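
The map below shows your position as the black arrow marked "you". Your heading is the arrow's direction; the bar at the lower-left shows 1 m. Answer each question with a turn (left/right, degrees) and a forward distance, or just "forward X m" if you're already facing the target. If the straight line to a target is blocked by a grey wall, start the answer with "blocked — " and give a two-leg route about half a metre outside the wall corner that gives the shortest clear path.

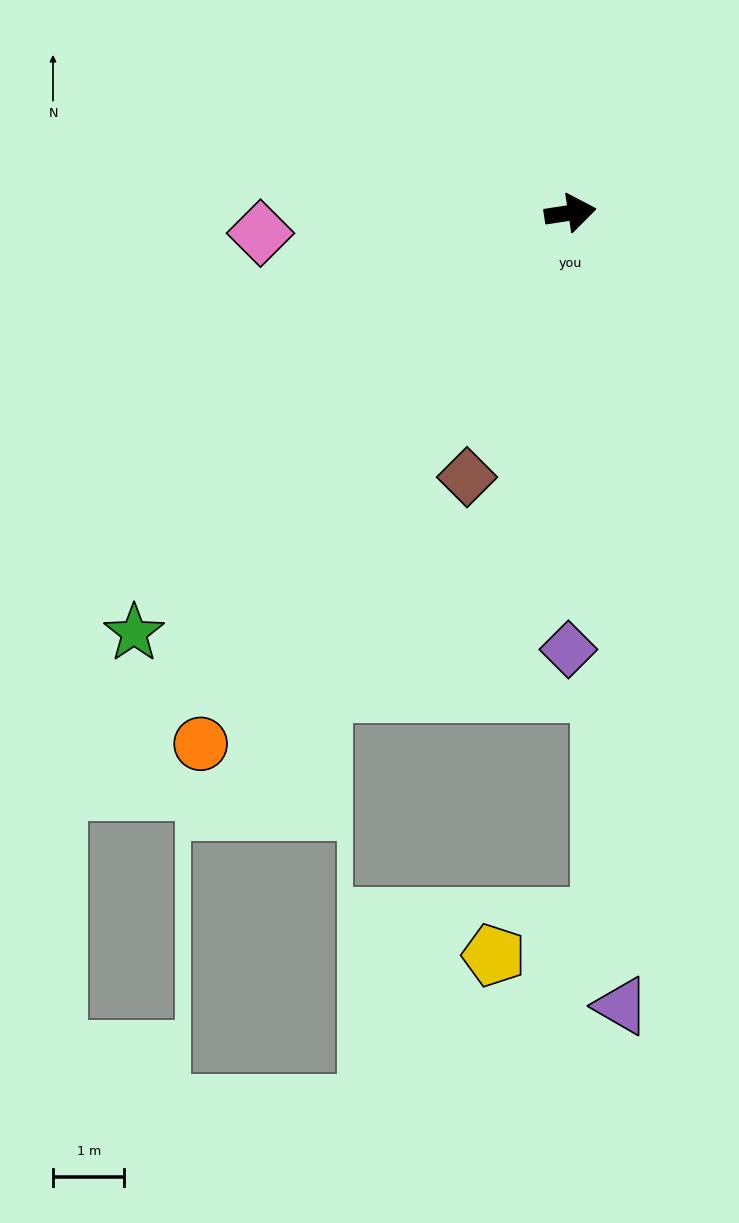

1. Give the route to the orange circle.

turn right 134°, forward 9.1 m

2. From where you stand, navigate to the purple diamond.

turn right 99°, forward 6.1 m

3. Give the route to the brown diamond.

turn right 120°, forward 4.0 m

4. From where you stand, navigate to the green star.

turn right 145°, forward 8.5 m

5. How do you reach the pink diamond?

turn left 175°, forward 4.3 m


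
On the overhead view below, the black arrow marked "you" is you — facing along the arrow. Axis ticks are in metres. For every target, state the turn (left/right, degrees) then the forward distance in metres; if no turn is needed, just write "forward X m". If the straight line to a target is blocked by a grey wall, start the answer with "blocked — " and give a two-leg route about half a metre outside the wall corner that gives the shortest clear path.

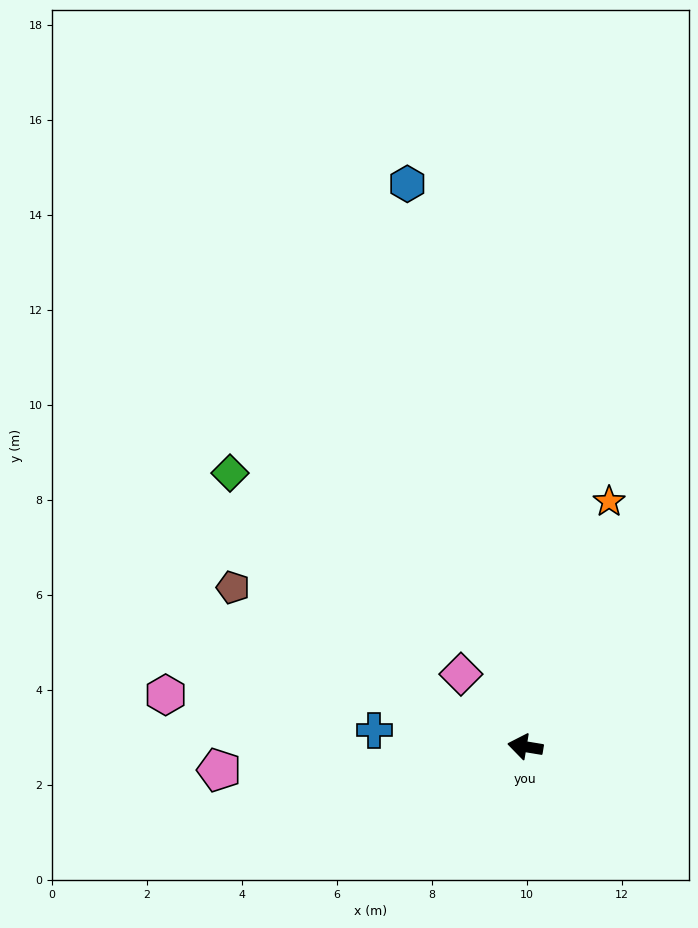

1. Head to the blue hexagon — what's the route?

turn right 69°, forward 12.1 m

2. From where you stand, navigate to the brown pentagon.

turn right 19°, forward 7.0 m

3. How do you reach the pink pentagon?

turn left 14°, forward 6.5 m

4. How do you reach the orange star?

turn right 100°, forward 5.5 m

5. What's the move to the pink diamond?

turn right 39°, forward 2.0 m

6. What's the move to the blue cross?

turn left 3°, forward 3.2 m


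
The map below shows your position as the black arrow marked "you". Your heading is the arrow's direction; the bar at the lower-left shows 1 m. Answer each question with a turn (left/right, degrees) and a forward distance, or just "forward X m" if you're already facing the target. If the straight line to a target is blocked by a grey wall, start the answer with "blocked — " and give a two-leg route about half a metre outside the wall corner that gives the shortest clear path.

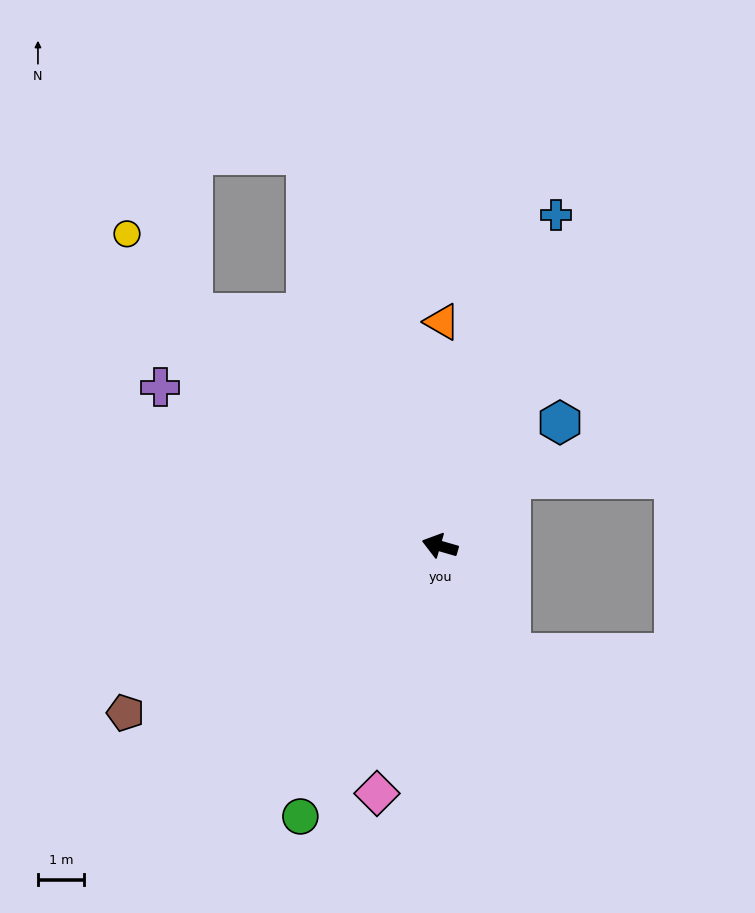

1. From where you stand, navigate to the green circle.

turn left 79°, forward 6.6 m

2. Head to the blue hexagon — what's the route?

turn right 118°, forward 3.7 m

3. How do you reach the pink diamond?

turn left 92°, forward 5.5 m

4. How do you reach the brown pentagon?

turn left 44°, forward 7.7 m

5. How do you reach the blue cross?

turn right 93°, forward 7.6 m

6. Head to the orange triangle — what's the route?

turn right 74°, forward 4.8 m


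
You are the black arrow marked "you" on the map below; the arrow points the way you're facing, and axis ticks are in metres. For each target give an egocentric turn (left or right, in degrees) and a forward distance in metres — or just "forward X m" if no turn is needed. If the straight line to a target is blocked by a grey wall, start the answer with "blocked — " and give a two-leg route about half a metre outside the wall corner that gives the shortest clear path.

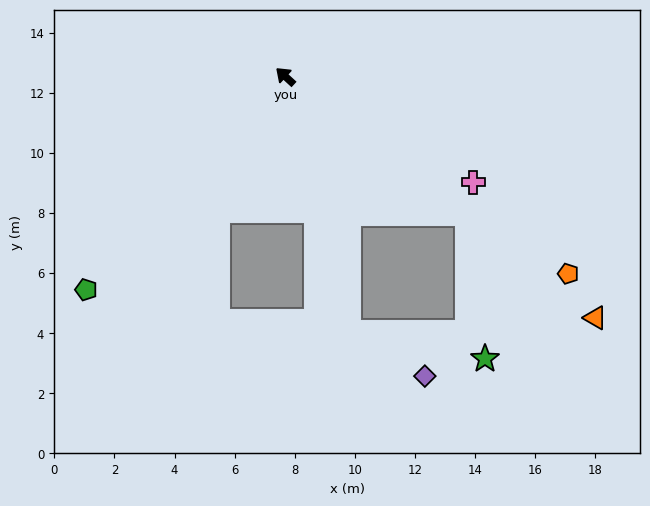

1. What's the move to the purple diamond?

blocked — turn left 146°, forward 8.8 m, then turn left 47°, forward 2.9 m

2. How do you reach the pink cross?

turn right 167°, forward 7.2 m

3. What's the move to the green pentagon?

turn left 90°, forward 9.7 m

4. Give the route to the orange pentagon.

turn right 172°, forward 11.5 m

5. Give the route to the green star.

blocked — turn right 174°, forward 7.6 m, then turn right 47°, forward 4.9 m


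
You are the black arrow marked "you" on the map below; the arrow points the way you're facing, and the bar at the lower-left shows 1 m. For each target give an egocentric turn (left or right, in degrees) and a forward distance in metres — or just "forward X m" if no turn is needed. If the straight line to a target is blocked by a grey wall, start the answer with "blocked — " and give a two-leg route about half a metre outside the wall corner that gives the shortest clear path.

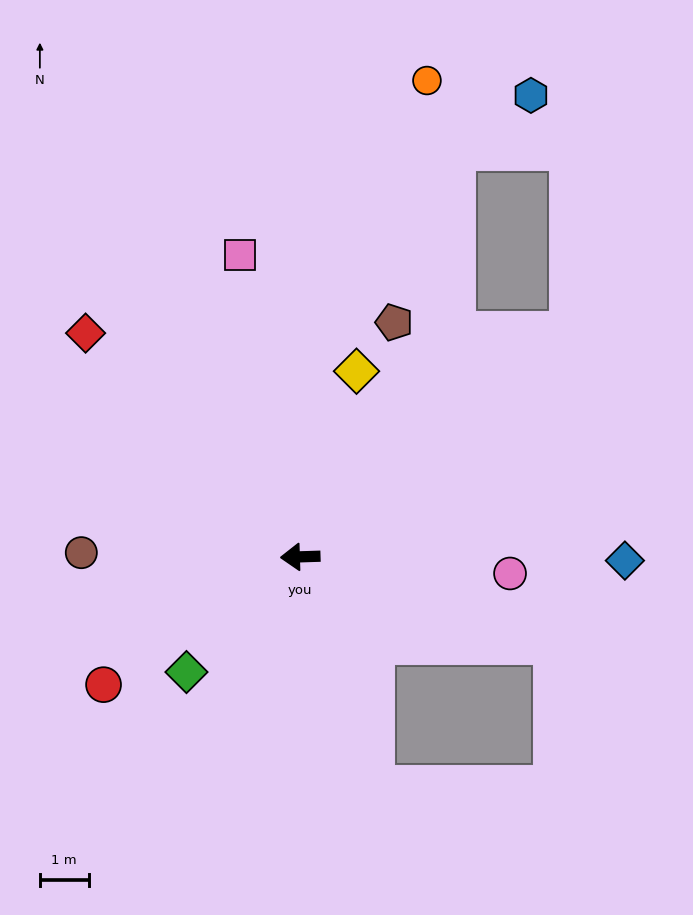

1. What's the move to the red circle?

turn left 31°, forward 4.8 m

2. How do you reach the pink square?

turn right 81°, forward 6.3 m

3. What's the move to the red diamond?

turn right 48°, forward 6.3 m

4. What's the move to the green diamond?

turn left 44°, forward 3.3 m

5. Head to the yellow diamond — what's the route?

turn right 109°, forward 4.0 m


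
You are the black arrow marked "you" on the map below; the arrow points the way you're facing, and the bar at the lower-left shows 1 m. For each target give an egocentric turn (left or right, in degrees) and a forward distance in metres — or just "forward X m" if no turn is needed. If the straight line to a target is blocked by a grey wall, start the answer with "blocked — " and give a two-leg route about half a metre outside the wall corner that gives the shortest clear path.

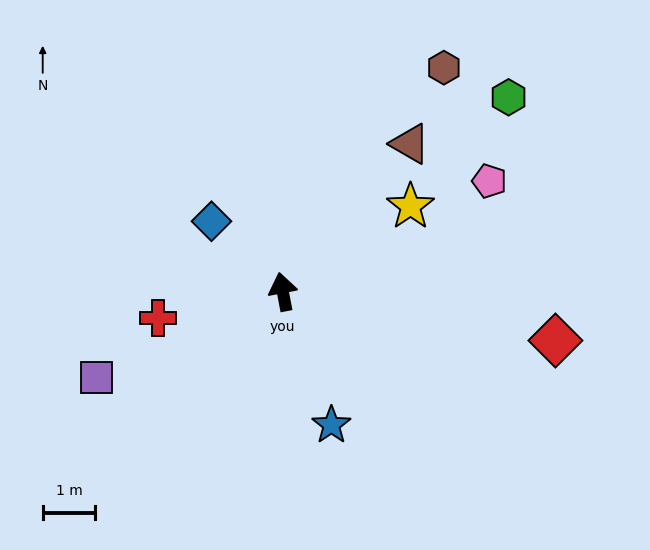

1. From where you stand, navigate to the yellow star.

turn right 67°, forward 2.9 m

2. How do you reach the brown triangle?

turn right 51°, forward 3.7 m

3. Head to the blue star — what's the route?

turn right 171°, forward 2.7 m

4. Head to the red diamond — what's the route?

turn right 111°, forward 5.3 m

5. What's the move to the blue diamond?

turn left 35°, forward 1.9 m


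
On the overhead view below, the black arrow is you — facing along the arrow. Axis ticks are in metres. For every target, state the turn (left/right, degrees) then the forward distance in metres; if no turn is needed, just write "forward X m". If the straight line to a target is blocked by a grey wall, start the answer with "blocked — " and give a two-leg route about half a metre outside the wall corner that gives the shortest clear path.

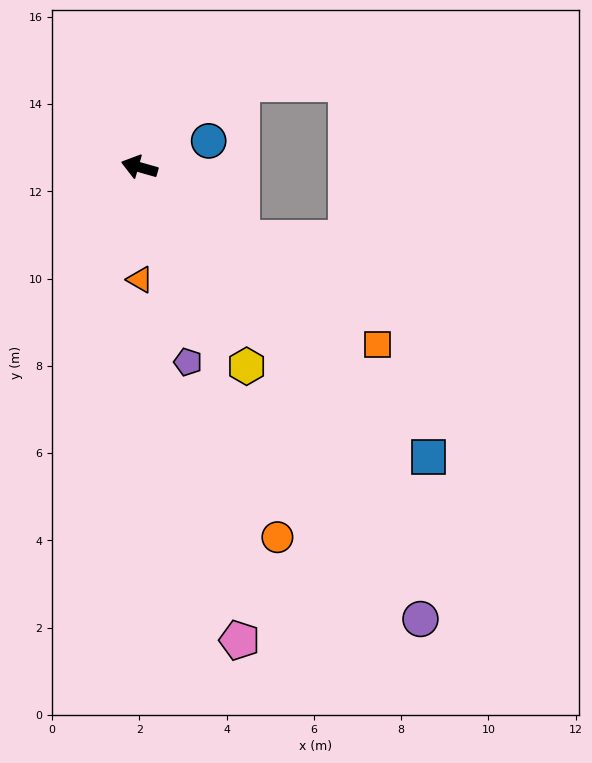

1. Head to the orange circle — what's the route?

turn left 126°, forward 9.1 m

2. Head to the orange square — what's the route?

turn left 159°, forward 6.8 m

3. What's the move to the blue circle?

turn right 143°, forward 1.7 m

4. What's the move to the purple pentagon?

turn left 120°, forward 4.6 m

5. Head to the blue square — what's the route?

turn left 151°, forward 9.4 m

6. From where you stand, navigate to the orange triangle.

turn left 106°, forward 2.6 m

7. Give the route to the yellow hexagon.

turn left 134°, forward 5.2 m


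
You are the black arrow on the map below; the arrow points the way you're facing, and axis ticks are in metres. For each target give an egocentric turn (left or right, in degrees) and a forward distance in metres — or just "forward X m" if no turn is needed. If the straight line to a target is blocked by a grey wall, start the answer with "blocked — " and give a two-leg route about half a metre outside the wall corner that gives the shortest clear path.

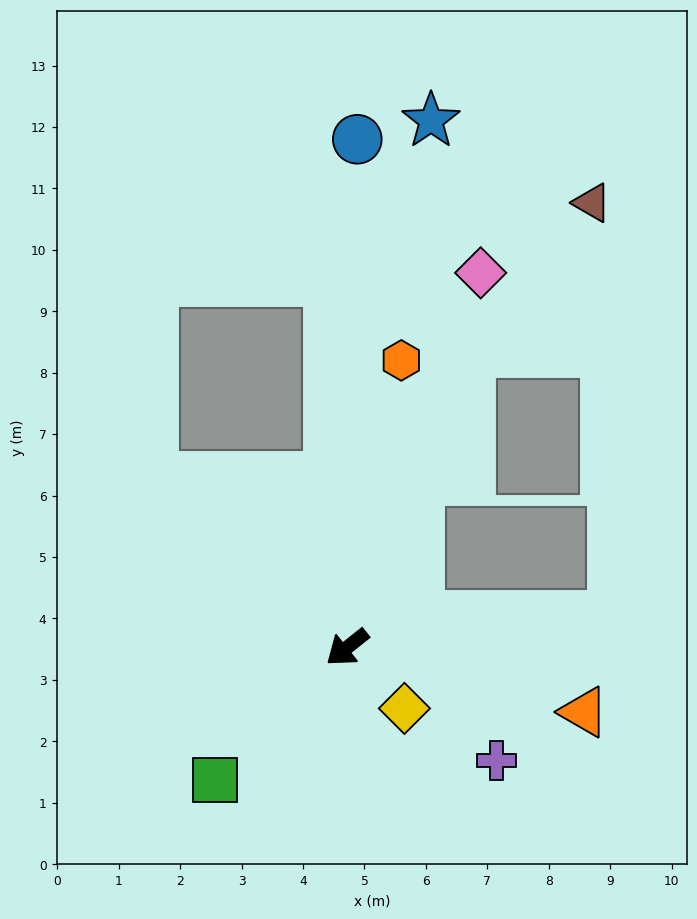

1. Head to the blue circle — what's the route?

turn right 130°, forward 8.3 m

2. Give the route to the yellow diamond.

turn left 95°, forward 1.4 m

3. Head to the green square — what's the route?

turn left 6°, forward 3.0 m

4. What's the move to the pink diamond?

turn right 148°, forward 6.5 m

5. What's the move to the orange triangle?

turn left 126°, forward 4.0 m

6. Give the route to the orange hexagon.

turn right 139°, forward 4.8 m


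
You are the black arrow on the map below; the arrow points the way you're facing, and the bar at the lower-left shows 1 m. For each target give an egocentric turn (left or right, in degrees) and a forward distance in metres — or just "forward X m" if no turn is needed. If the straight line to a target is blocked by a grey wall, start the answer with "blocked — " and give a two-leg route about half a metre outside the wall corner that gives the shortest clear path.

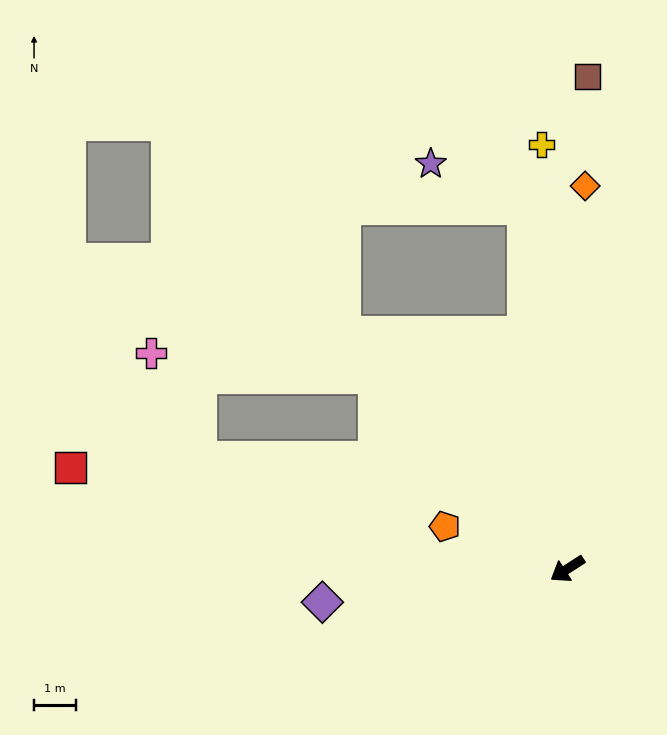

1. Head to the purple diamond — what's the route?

turn right 25°, forward 5.9 m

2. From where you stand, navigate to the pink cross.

blocked — turn right 78°, forward 6.5 m, then turn left 39°, forward 5.4 m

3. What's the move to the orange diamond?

turn right 125°, forward 9.2 m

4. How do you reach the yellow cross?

turn right 119°, forward 10.2 m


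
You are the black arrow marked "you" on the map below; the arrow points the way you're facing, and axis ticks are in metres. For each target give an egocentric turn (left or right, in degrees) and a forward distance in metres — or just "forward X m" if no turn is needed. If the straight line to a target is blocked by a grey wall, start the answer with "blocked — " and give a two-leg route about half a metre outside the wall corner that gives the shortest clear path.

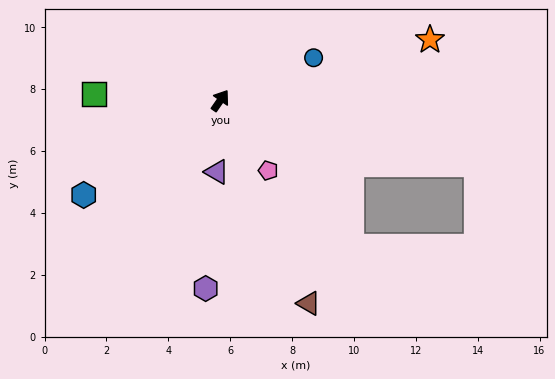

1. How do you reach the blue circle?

turn right 31°, forward 3.3 m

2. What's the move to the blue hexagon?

turn left 159°, forward 5.4 m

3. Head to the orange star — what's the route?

turn right 39°, forward 7.1 m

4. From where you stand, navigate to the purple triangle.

turn right 148°, forward 2.3 m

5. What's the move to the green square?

turn left 122°, forward 4.1 m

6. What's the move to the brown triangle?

turn right 122°, forward 7.2 m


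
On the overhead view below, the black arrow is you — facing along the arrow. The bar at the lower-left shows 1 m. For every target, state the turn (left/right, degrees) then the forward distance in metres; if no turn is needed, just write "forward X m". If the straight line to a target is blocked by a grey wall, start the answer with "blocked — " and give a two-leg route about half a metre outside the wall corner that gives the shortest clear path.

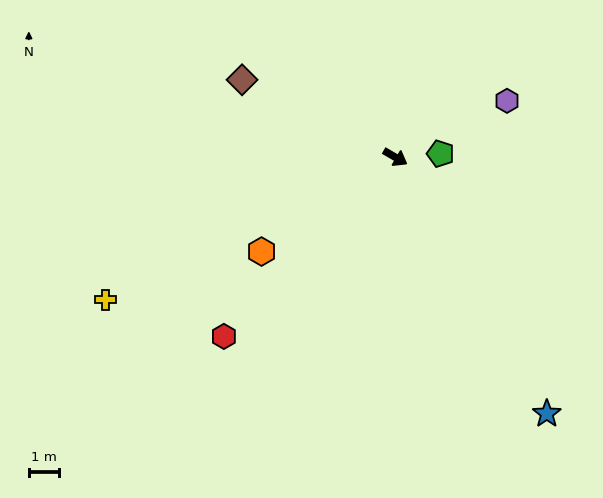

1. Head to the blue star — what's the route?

turn right 29°, forward 9.9 m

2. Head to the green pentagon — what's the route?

turn left 35°, forward 1.5 m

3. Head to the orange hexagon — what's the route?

turn right 115°, forward 5.4 m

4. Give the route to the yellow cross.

turn right 124°, forward 10.7 m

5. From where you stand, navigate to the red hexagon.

turn right 104°, forward 8.2 m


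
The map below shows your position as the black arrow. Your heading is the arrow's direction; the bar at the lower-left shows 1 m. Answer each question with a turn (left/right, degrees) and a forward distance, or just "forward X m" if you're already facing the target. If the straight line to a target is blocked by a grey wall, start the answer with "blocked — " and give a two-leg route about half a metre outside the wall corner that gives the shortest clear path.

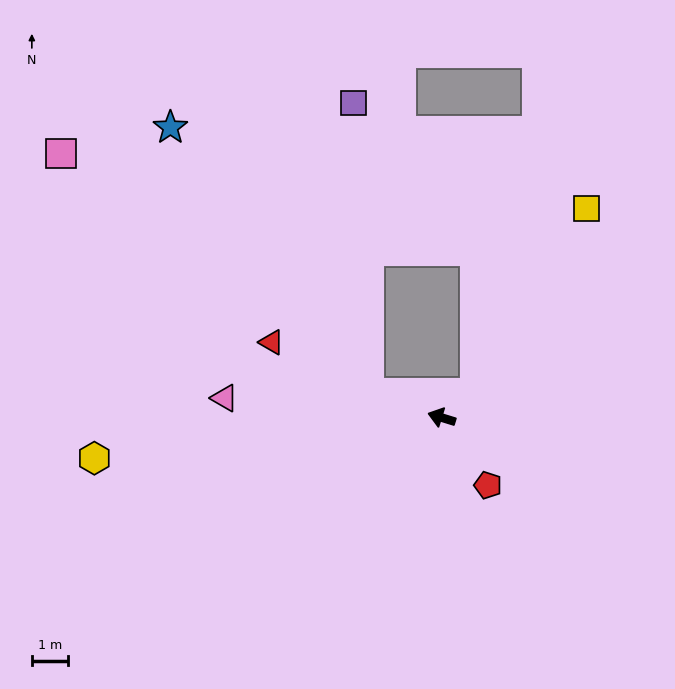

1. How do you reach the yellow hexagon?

turn left 24°, forward 9.6 m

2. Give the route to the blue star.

blocked — forward 2.1 m, then turn right 36°, forward 9.1 m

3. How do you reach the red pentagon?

turn left 142°, forward 2.3 m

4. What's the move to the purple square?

blocked — forward 2.1 m, then turn right 70°, forward 8.0 m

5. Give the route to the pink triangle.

turn left 12°, forward 6.0 m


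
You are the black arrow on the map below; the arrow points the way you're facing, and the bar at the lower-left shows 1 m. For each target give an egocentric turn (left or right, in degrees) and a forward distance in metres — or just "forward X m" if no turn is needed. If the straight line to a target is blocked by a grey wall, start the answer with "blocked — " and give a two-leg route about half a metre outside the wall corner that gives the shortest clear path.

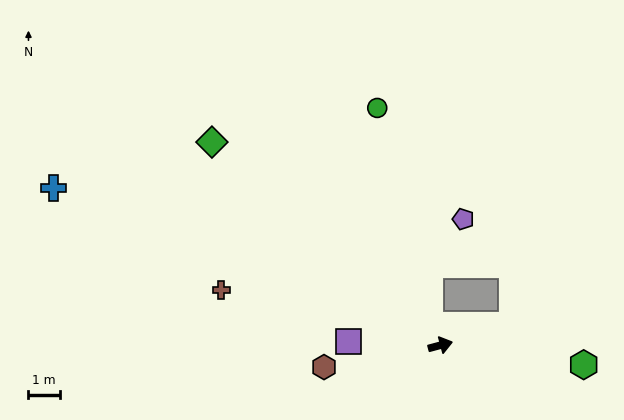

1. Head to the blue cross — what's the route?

turn left 143°, forward 13.4 m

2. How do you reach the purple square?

turn left 163°, forward 3.0 m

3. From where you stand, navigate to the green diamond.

turn left 123°, forward 9.8 m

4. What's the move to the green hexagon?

turn right 23°, forward 4.7 m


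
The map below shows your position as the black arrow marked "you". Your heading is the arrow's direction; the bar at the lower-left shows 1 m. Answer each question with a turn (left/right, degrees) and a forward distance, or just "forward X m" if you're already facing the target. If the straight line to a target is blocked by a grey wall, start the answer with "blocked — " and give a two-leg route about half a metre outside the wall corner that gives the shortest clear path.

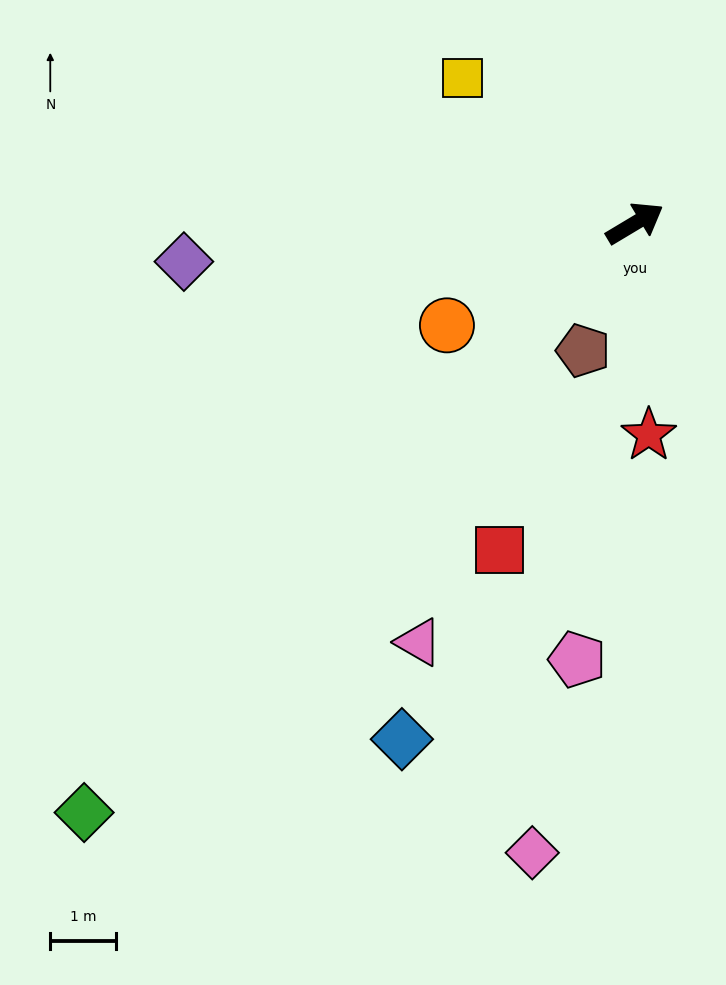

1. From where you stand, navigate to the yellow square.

turn left 109°, forward 3.4 m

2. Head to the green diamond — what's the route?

turn right 164°, forward 12.3 m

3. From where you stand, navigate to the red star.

turn right 117°, forward 3.2 m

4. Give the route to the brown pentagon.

turn right 143°, forward 2.1 m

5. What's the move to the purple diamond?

turn left 154°, forward 6.9 m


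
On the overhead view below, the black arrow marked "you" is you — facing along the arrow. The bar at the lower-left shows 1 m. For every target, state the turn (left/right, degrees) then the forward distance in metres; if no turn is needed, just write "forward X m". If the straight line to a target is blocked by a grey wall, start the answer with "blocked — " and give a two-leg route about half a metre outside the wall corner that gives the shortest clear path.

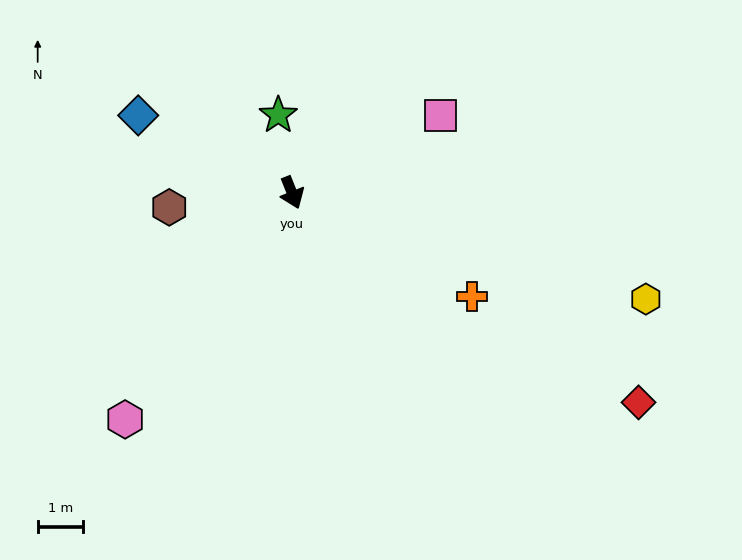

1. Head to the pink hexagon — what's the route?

turn right 58°, forward 6.2 m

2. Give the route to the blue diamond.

turn right 138°, forward 3.8 m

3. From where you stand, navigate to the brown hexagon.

turn right 105°, forward 2.7 m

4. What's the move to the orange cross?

turn left 38°, forward 4.6 m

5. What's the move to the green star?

turn left 168°, forward 1.7 m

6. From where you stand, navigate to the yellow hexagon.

turn left 52°, forward 8.1 m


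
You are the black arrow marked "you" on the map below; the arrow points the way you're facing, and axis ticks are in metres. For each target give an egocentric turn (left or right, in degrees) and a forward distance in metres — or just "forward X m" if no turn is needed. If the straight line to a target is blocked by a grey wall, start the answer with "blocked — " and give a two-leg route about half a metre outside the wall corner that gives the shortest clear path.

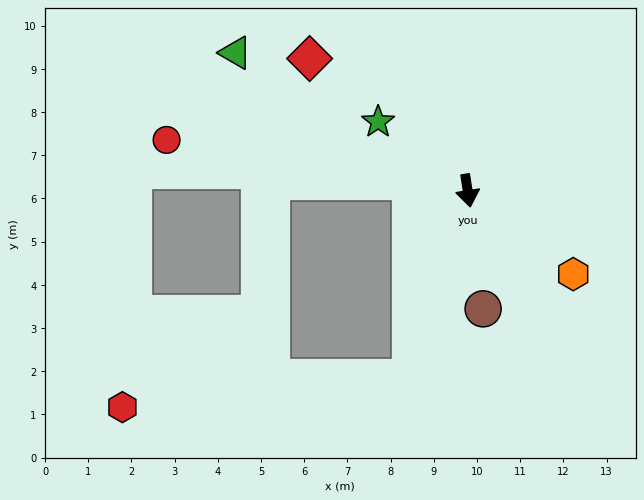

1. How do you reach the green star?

turn right 136°, forward 2.6 m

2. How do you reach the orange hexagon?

turn left 43°, forward 3.1 m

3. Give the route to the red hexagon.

blocked — turn right 26°, forward 4.5 m, then turn right 67°, forward 6.7 m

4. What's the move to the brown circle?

forward 2.8 m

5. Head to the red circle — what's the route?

turn right 108°, forward 7.1 m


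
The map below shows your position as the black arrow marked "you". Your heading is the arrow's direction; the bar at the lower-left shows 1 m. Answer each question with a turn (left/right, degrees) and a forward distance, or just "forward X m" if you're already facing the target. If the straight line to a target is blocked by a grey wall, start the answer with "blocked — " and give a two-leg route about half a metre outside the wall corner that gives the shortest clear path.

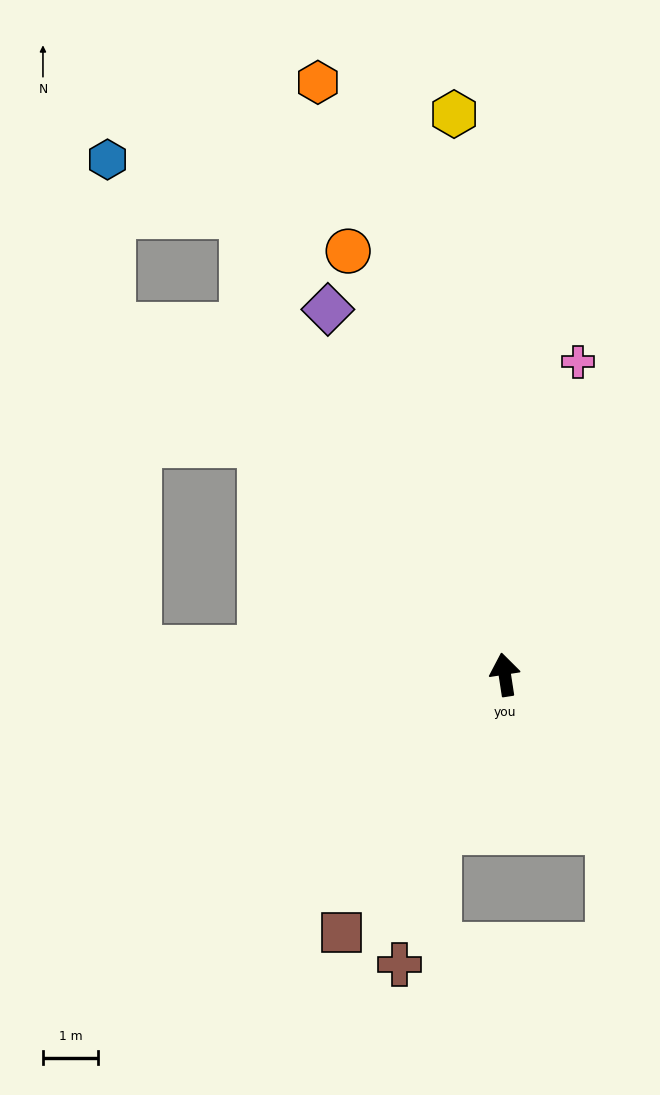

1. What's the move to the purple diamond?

turn left 17°, forward 7.3 m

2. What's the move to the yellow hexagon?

turn right 4°, forward 10.2 m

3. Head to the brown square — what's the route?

turn left 139°, forward 5.5 m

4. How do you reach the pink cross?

turn right 22°, forward 5.8 m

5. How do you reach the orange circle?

turn left 12°, forward 8.2 m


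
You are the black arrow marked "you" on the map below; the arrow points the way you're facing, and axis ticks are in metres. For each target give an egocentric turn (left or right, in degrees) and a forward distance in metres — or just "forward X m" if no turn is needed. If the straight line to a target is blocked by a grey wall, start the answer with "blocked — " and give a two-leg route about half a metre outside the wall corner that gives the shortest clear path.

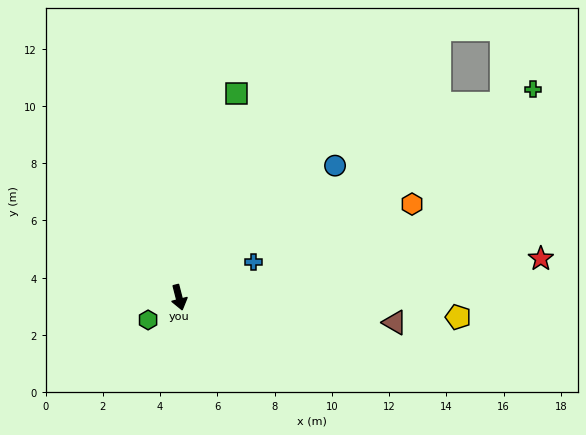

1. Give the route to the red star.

turn left 82°, forward 12.7 m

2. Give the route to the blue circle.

turn left 116°, forward 7.1 m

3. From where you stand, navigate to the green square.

turn left 150°, forward 7.4 m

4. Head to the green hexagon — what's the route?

turn right 68°, forward 1.3 m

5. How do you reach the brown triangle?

turn left 69°, forward 7.6 m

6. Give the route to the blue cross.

turn left 101°, forward 2.9 m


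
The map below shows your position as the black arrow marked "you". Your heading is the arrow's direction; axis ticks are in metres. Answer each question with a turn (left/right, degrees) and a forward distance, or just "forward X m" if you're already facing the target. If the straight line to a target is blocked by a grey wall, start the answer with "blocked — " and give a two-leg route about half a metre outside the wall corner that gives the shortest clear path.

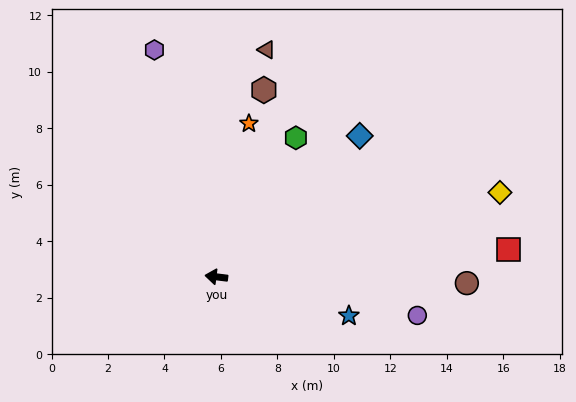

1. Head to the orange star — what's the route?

turn right 95°, forward 5.5 m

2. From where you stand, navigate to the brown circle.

turn right 174°, forward 8.9 m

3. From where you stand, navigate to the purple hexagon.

turn right 68°, forward 8.3 m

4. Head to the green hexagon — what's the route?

turn right 113°, forward 5.7 m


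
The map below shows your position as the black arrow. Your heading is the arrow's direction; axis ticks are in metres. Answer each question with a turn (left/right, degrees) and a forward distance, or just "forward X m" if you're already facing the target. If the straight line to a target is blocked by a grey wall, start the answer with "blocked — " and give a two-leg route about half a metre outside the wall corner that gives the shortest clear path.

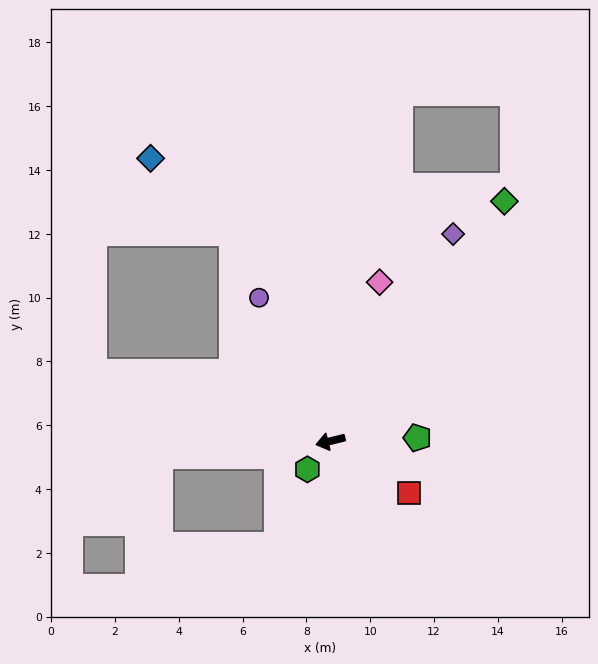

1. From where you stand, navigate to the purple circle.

turn right 77°, forward 5.0 m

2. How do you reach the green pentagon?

turn left 168°, forward 2.7 m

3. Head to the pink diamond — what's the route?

turn right 121°, forward 5.2 m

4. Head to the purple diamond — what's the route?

turn right 134°, forward 7.5 m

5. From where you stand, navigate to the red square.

turn left 133°, forward 3.0 m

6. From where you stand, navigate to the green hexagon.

turn left 37°, forward 1.1 m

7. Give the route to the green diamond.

turn right 140°, forward 9.3 m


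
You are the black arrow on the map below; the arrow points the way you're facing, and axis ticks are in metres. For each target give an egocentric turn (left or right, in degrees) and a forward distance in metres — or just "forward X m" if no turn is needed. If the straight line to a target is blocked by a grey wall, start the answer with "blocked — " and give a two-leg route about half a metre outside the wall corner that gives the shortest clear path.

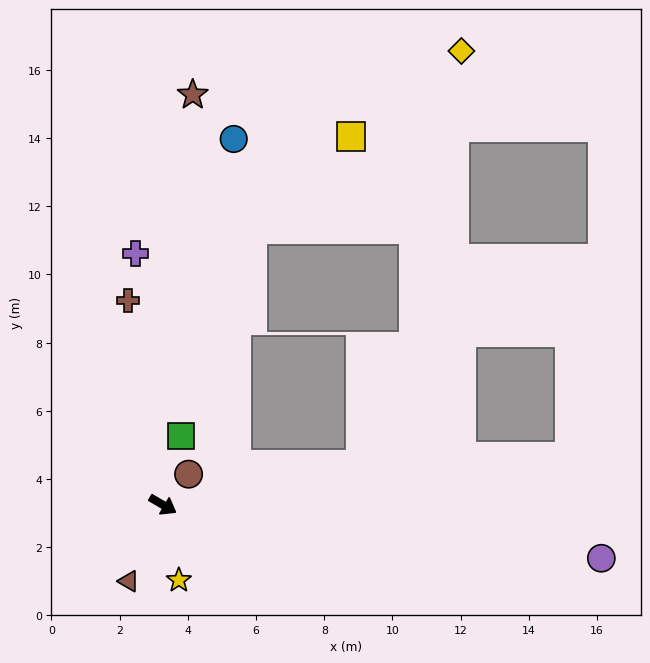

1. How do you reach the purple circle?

turn left 23°, forward 13.0 m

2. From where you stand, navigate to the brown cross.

turn left 130°, forward 6.1 m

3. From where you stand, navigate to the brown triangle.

turn right 84°, forward 2.5 m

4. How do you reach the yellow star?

turn right 48°, forward 2.3 m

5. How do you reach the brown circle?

turn left 80°, forward 1.2 m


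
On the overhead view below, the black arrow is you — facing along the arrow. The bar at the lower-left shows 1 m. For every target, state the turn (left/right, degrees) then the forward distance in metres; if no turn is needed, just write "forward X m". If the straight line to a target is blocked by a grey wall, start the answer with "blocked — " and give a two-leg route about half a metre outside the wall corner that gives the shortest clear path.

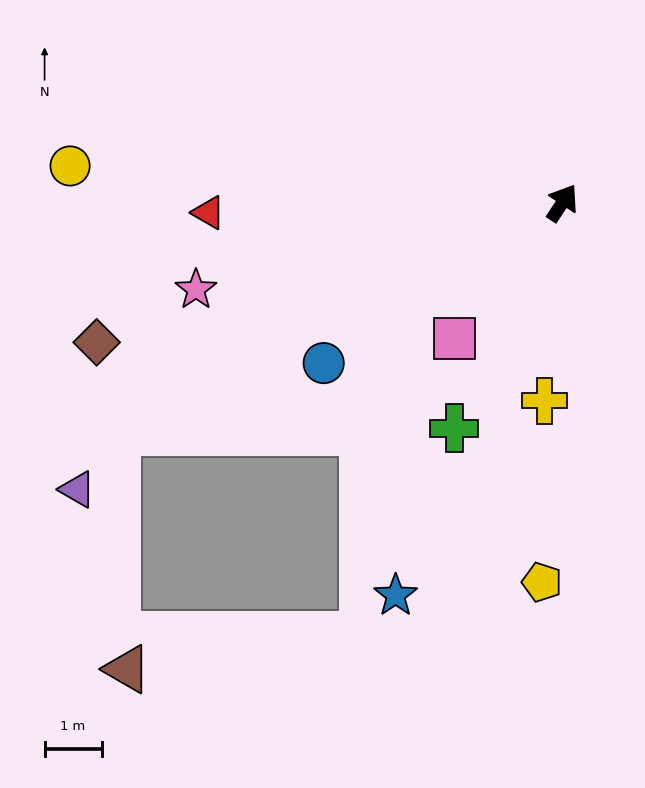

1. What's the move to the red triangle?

turn left 125°, forward 6.2 m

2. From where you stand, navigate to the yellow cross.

turn right 152°, forward 3.5 m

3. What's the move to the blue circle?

turn left 157°, forward 5.0 m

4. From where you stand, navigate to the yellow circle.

turn left 119°, forward 8.7 m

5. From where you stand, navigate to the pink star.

turn left 137°, forward 6.6 m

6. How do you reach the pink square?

turn left 175°, forward 3.0 m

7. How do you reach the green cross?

turn right 172°, forward 4.4 m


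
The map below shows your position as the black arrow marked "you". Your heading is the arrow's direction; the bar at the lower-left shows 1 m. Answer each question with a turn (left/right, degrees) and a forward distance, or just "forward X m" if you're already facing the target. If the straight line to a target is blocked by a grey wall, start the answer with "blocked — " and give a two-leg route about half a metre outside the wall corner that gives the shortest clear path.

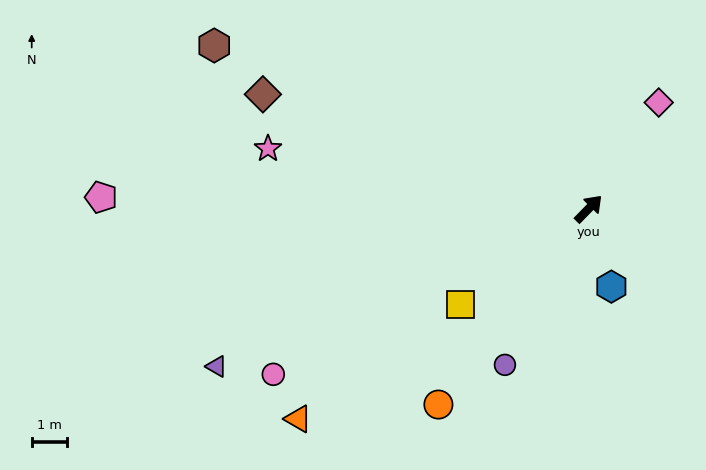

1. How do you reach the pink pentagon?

turn left 133°, forward 13.7 m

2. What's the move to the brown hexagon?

turn left 111°, forward 11.5 m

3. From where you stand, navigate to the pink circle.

turn left 162°, forward 10.0 m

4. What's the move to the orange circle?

turn right 173°, forward 6.9 m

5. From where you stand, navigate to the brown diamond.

turn left 115°, forward 9.7 m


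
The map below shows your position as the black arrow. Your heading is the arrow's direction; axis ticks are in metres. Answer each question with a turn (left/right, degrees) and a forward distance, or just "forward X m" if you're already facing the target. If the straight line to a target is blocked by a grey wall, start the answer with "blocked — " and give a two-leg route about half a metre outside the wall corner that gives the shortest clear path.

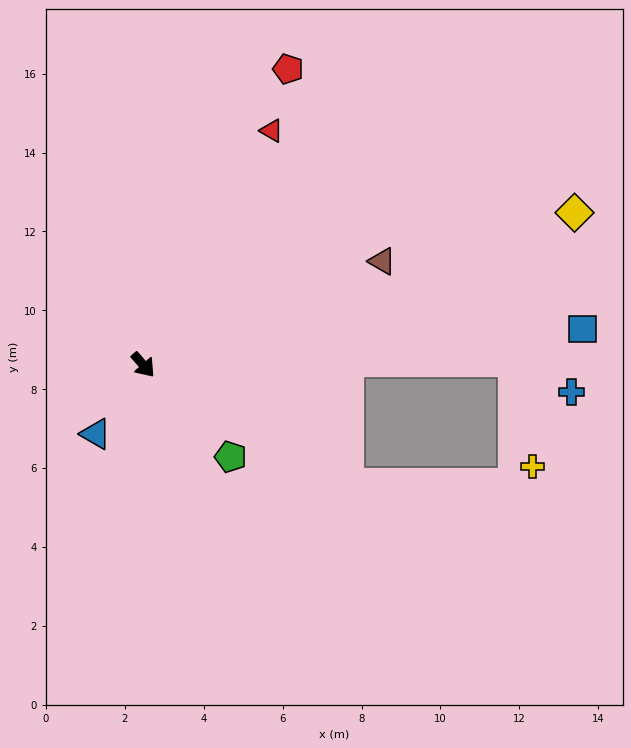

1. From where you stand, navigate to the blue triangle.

turn right 76°, forward 2.1 m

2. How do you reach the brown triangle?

turn left 72°, forward 6.6 m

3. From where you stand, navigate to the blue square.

turn left 54°, forward 11.2 m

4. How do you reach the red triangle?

turn left 110°, forward 6.8 m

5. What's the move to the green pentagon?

turn left 3°, forward 3.2 m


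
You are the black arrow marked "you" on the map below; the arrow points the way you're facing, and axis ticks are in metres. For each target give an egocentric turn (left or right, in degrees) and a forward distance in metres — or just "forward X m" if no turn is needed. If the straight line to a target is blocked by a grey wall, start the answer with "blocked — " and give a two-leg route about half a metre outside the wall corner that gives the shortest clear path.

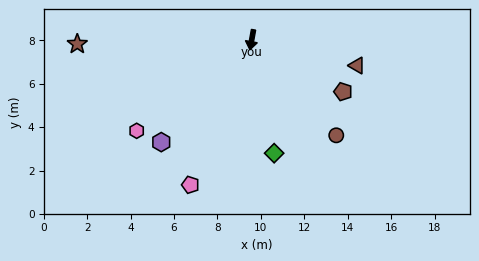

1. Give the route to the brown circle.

turn left 52°, forward 5.9 m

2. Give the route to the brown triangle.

turn left 87°, forward 5.0 m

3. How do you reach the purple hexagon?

turn right 31°, forward 6.3 m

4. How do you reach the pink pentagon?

turn right 13°, forward 7.3 m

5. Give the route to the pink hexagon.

turn right 41°, forward 6.8 m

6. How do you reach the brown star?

turn right 78°, forward 8.0 m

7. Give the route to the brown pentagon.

turn left 71°, forward 4.8 m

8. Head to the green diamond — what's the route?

turn left 21°, forward 5.3 m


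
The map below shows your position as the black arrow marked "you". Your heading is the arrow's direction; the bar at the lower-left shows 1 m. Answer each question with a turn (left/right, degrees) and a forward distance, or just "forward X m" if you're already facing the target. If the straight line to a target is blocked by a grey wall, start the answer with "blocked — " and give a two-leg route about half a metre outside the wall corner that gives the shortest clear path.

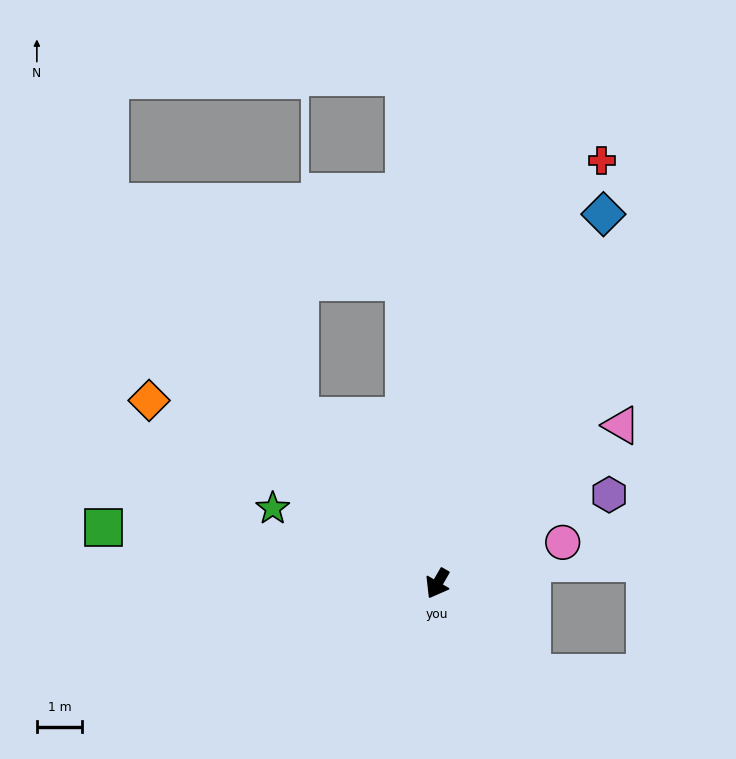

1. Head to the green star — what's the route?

turn right 85°, forward 4.0 m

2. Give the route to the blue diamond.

turn right 174°, forward 9.0 m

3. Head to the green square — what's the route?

turn right 70°, forward 7.5 m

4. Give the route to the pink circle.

turn left 138°, forward 2.9 m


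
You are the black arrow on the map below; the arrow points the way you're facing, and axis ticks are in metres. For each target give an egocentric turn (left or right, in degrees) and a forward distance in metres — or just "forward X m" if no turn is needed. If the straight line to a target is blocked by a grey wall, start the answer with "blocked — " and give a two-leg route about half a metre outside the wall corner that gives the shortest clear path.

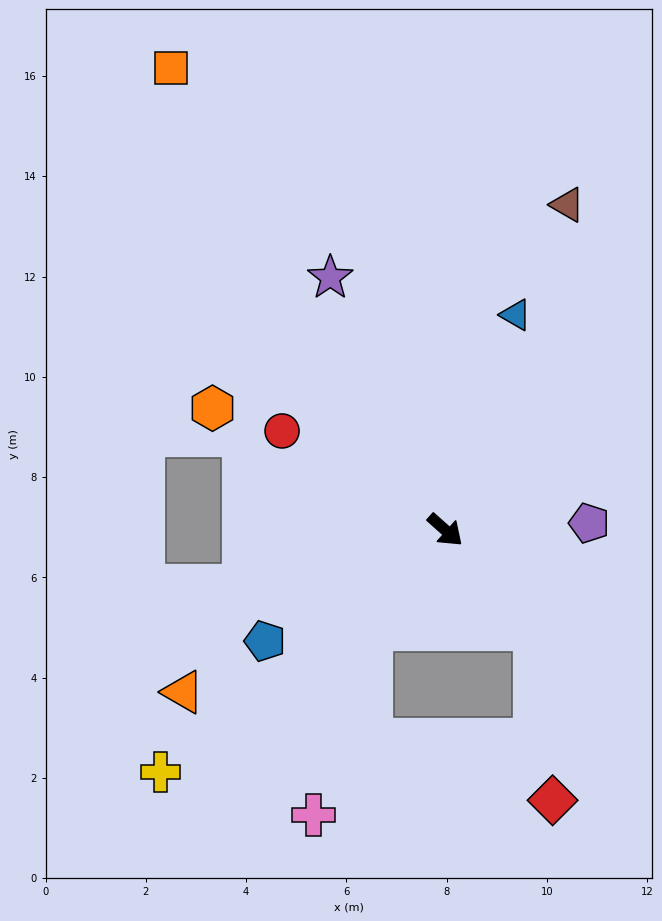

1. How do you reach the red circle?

turn right 170°, forward 3.8 m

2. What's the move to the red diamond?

blocked — turn right 6°, forward 2.7 m, then turn right 36°, forward 3.4 m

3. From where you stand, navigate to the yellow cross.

turn right 98°, forward 7.5 m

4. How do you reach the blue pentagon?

turn right 107°, forward 4.2 m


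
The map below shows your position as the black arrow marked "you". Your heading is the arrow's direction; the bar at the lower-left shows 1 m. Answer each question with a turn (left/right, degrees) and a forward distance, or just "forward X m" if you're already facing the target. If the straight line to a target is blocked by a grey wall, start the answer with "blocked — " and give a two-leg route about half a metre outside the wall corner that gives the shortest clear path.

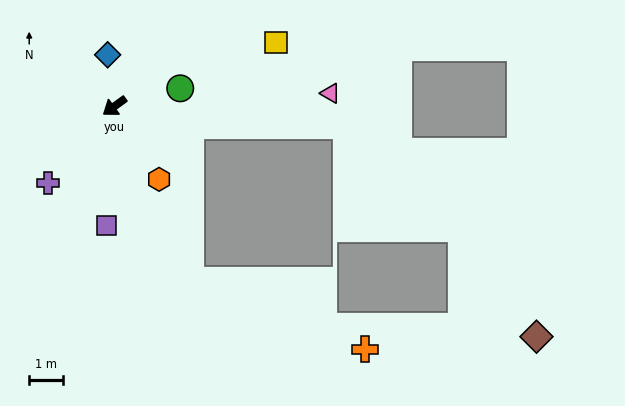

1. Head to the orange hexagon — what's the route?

turn left 85°, forward 2.6 m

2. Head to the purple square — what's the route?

turn left 50°, forward 3.6 m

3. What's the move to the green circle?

turn left 159°, forward 2.0 m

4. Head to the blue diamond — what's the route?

turn right 118°, forward 1.6 m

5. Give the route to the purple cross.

turn left 13°, forward 3.0 m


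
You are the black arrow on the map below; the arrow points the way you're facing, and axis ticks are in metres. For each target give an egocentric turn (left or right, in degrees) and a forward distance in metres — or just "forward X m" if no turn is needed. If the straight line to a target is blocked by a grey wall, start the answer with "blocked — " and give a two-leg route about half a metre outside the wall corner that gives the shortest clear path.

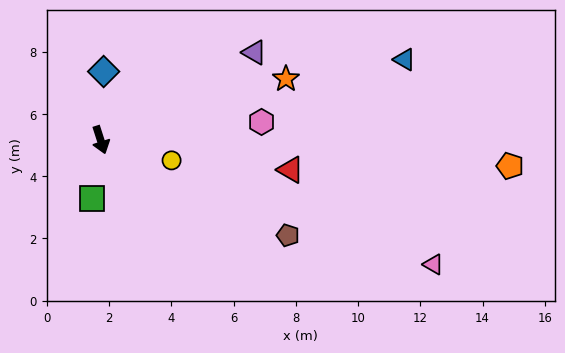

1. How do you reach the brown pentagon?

turn left 45°, forward 6.8 m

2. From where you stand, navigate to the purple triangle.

turn left 102°, forward 5.7 m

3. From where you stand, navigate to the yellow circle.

turn left 56°, forward 2.4 m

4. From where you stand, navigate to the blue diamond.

turn left 160°, forward 2.2 m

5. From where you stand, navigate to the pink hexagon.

turn left 79°, forward 5.2 m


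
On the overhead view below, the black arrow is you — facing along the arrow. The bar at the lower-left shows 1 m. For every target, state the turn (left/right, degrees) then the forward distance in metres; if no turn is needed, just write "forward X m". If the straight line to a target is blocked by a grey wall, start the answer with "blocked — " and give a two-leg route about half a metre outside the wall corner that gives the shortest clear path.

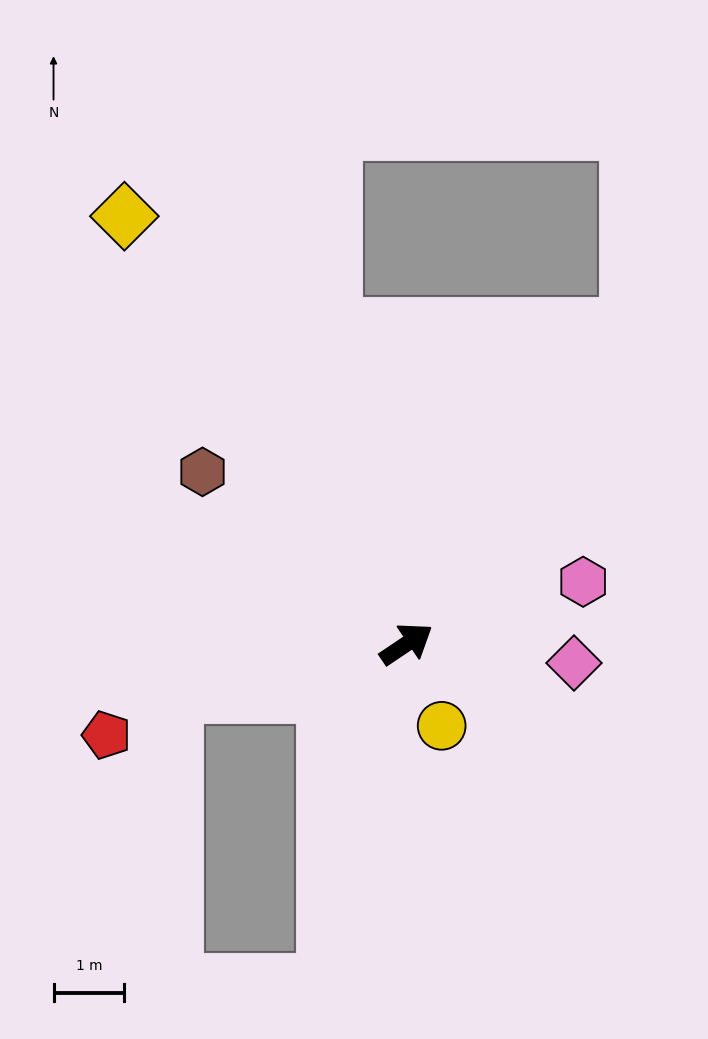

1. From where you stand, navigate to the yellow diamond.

turn left 89°, forward 7.2 m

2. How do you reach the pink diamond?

turn right 40°, forward 2.4 m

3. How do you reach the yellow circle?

turn right 101°, forward 1.3 m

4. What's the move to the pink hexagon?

turn right 15°, forward 2.6 m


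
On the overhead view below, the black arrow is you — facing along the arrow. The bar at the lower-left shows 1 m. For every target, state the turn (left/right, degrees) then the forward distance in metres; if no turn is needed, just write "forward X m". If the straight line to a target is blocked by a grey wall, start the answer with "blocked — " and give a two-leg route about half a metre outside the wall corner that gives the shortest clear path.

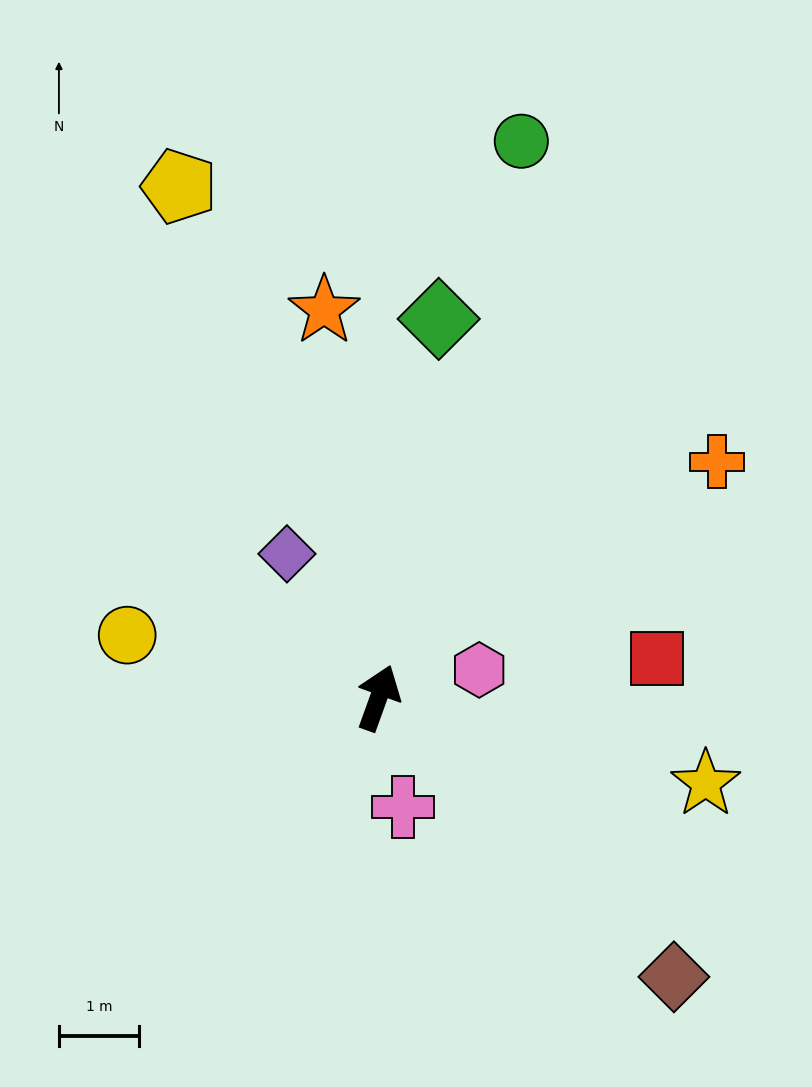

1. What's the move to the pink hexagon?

turn right 55°, forward 1.3 m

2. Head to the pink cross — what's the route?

turn right 148°, forward 1.4 m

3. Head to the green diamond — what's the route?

turn left 11°, forward 4.8 m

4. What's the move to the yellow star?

turn right 85°, forward 4.2 m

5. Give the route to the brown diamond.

turn right 114°, forward 5.1 m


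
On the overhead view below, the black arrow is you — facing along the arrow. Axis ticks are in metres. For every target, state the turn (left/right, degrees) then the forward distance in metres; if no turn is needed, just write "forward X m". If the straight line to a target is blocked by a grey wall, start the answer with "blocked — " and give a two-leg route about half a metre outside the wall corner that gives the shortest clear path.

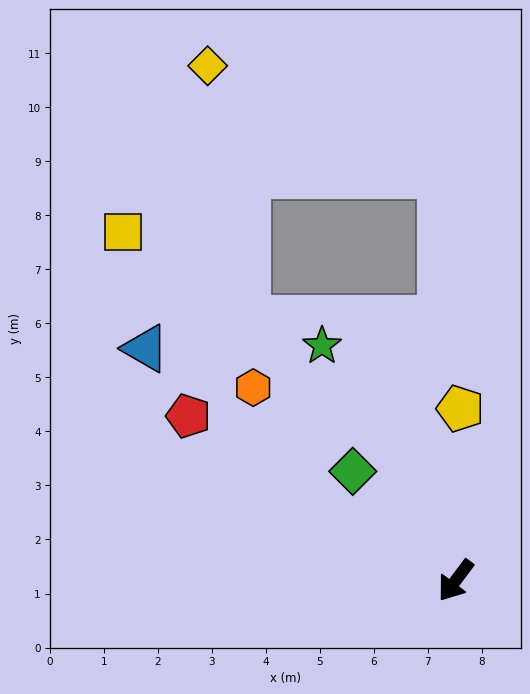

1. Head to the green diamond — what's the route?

turn right 100°, forward 2.8 m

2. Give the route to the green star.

turn right 113°, forward 5.0 m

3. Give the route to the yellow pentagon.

turn right 145°, forward 3.2 m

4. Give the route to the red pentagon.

turn right 85°, forward 5.8 m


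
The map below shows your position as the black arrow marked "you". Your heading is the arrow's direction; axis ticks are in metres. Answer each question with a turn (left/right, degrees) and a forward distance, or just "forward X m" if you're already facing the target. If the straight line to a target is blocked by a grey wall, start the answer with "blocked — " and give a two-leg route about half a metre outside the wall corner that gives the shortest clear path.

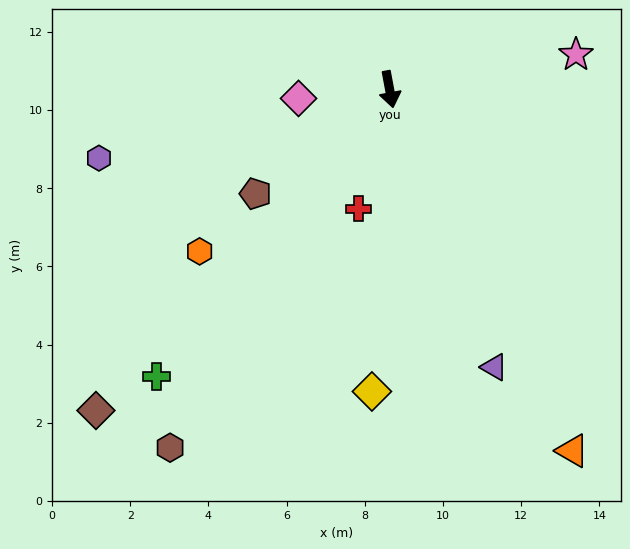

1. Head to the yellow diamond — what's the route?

turn right 14°, forward 7.7 m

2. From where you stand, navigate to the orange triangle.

turn left 16°, forward 10.4 m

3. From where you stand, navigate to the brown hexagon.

turn right 42°, forward 10.7 m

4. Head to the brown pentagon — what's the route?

turn right 63°, forward 4.3 m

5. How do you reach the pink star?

turn left 90°, forward 4.8 m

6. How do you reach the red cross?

turn right 25°, forward 3.2 m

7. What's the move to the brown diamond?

turn right 53°, forward 11.1 m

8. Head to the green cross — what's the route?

turn right 50°, forward 9.5 m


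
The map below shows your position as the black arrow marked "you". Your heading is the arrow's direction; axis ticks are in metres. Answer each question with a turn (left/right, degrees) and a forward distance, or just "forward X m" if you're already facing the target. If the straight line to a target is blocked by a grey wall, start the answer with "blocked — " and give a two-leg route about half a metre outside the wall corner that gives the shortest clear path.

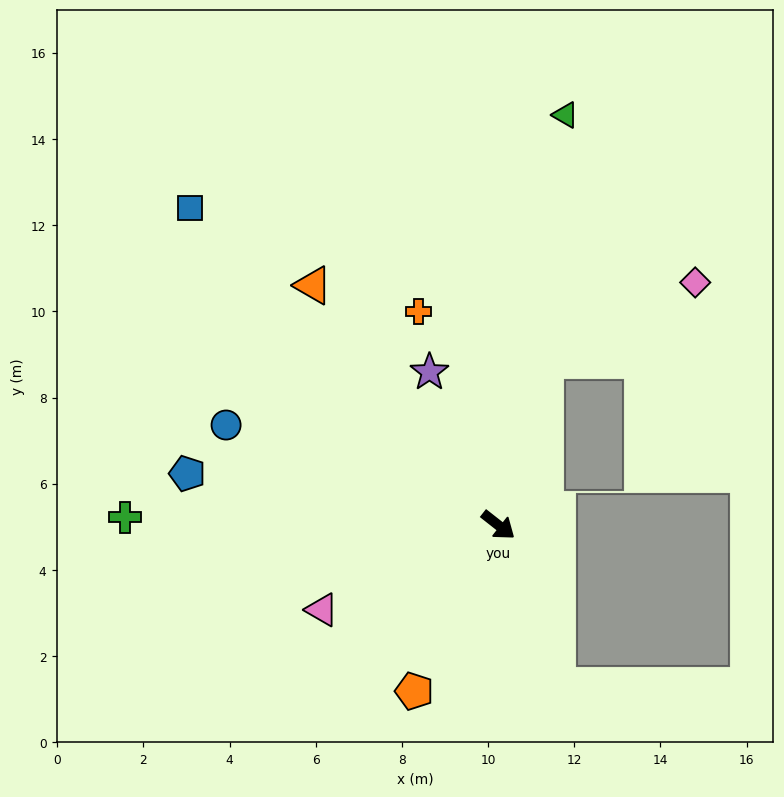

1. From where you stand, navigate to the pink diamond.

blocked — turn left 112°, forward 4.0 m, then turn right 46°, forward 3.9 m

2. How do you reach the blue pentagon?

turn right 151°, forward 7.3 m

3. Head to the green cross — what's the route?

turn right 143°, forward 8.7 m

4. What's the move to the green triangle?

turn left 119°, forward 9.6 m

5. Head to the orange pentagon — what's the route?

turn right 79°, forward 4.3 m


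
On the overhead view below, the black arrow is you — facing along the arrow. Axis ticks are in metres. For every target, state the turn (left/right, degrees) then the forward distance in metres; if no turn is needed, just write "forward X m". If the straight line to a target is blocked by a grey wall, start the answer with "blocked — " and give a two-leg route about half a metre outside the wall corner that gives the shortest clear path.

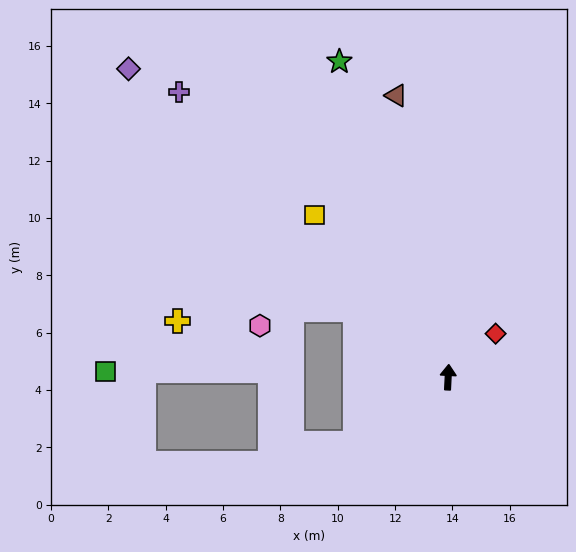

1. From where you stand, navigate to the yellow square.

turn left 42°, forward 7.3 m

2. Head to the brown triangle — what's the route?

turn left 13°, forward 10.0 m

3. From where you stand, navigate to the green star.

turn left 22°, forward 11.6 m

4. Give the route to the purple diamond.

turn left 49°, forward 15.5 m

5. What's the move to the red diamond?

turn right 45°, forward 2.2 m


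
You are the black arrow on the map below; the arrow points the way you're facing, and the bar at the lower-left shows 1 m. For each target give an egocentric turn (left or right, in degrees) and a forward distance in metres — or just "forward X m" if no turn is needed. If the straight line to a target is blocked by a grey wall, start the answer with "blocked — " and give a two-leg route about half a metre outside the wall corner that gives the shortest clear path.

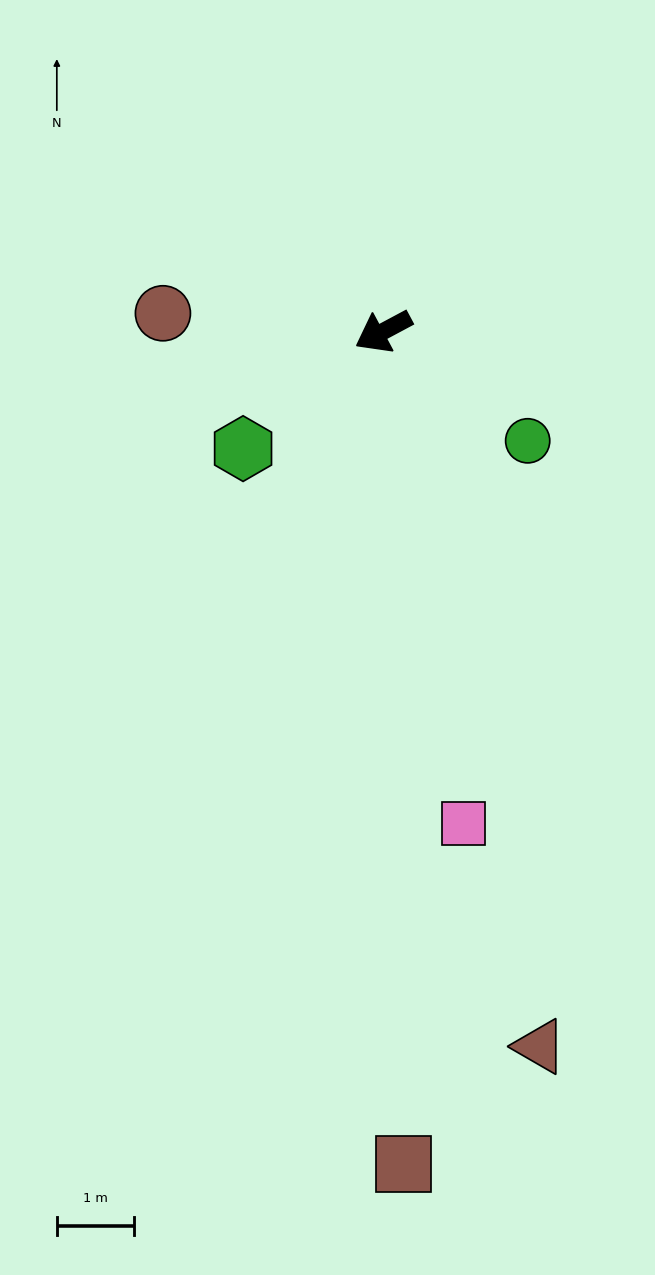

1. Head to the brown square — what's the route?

turn left 63°, forward 10.7 m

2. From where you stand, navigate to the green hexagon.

turn left 12°, forward 2.4 m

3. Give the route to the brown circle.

turn right 33°, forward 2.8 m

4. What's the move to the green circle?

turn left 115°, forward 2.3 m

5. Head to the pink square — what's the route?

turn left 71°, forward 6.4 m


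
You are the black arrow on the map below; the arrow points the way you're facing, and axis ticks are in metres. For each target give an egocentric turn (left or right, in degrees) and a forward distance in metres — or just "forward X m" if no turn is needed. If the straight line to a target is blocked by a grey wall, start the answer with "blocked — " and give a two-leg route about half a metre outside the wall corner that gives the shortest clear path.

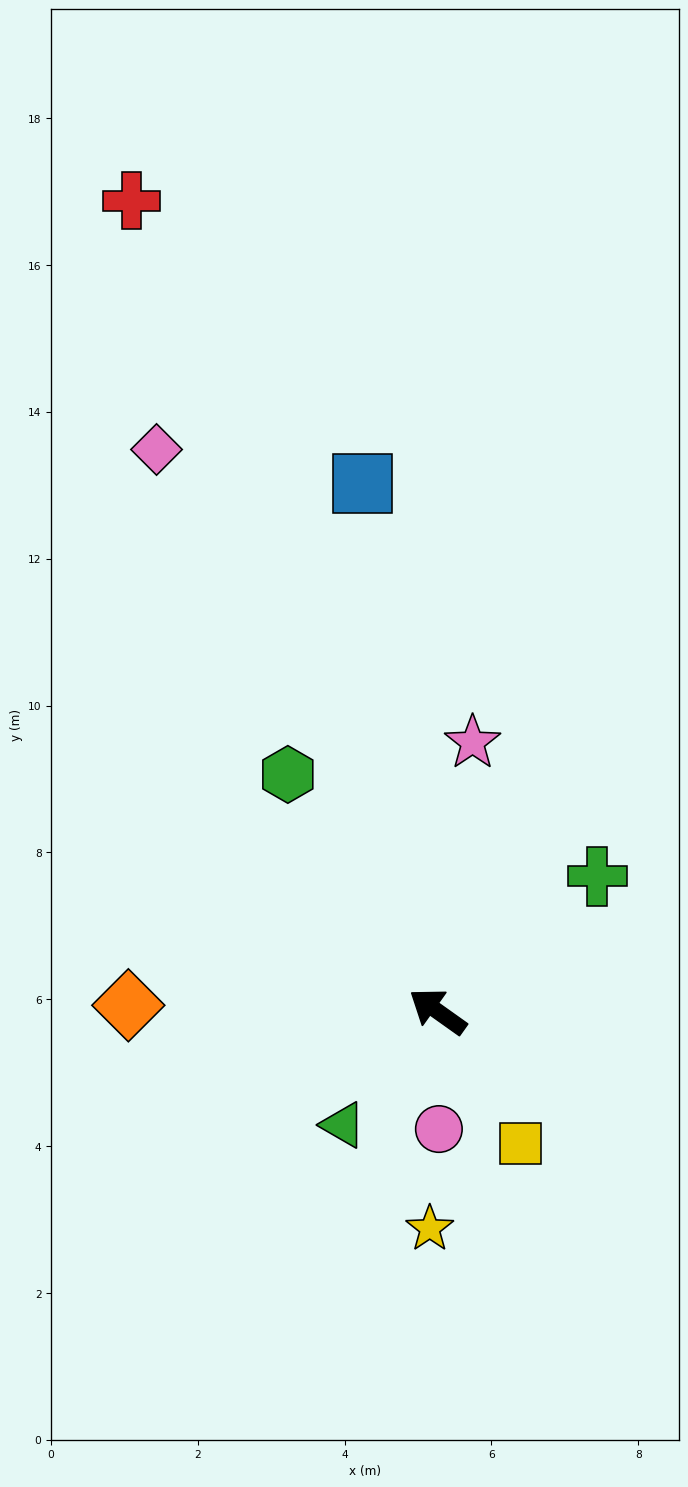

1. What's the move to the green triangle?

turn left 86°, forward 2.0 m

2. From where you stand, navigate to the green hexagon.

turn right 22°, forward 3.8 m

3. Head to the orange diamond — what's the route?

turn left 34°, forward 4.2 m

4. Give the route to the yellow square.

turn left 158°, forward 2.1 m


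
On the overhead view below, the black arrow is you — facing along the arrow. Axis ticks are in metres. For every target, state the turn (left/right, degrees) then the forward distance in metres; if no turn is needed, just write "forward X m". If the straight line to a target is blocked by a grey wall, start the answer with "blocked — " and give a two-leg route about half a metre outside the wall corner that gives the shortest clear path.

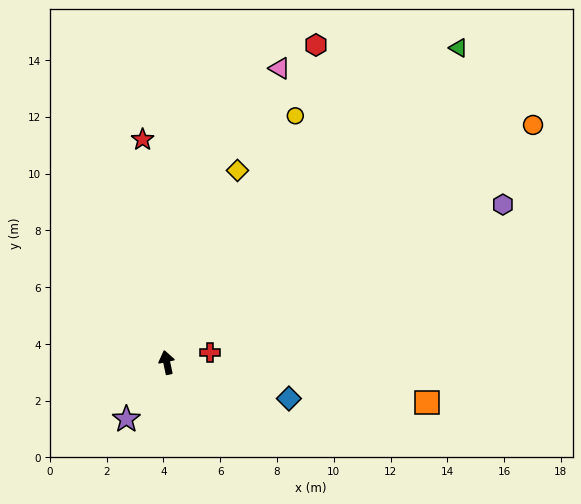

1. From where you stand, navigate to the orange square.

turn right 111°, forward 9.3 m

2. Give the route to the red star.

turn right 6°, forward 7.9 m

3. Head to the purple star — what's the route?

turn left 133°, forward 2.5 m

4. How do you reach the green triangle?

turn right 55°, forward 15.1 m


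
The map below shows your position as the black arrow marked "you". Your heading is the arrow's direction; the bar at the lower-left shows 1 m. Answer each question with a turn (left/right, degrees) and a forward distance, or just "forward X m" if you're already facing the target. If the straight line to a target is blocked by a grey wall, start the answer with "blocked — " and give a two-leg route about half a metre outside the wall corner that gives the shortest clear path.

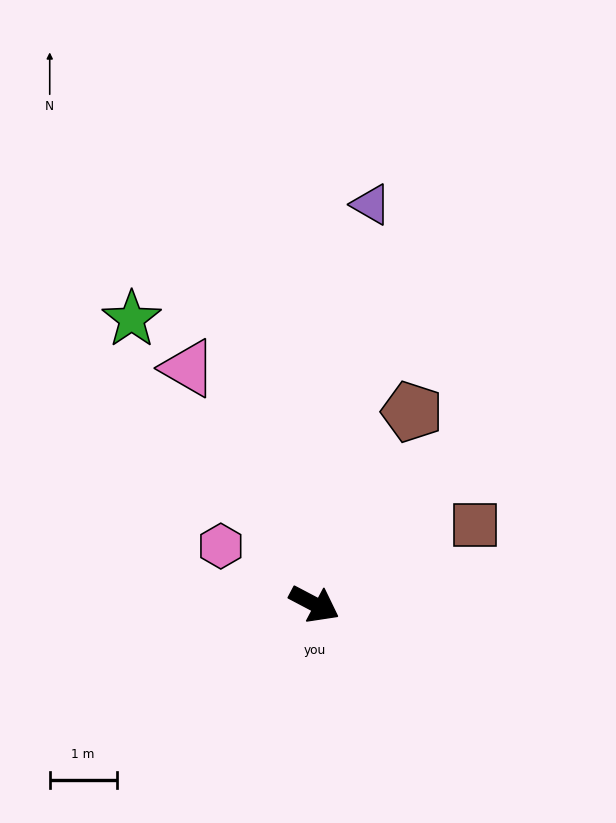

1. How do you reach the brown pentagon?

turn left 91°, forward 3.2 m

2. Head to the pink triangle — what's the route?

turn left 146°, forward 4.0 m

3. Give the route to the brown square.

turn left 54°, forward 2.7 m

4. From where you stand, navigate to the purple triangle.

turn left 110°, forward 6.0 m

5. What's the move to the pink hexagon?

turn left 176°, forward 1.6 m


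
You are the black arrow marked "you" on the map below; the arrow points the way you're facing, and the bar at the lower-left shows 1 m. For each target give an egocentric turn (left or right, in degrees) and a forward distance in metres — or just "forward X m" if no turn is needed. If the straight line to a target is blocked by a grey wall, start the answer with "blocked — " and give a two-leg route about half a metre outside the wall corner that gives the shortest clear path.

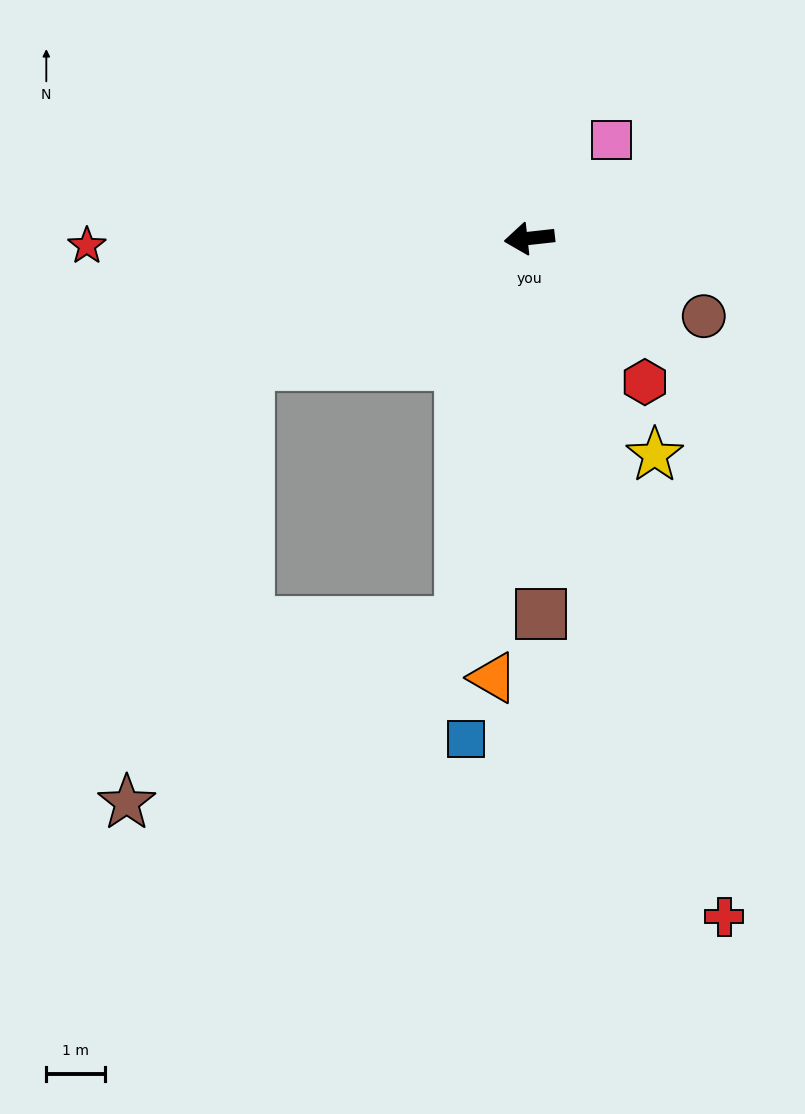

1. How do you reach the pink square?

turn right 136°, forward 2.2 m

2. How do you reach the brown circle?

turn left 150°, forward 3.3 m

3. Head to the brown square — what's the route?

turn left 85°, forward 6.4 m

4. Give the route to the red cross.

turn left 100°, forward 12.1 m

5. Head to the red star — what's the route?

turn right 5°, forward 7.6 m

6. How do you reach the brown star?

blocked — turn left 18°, forward 5.3 m, then turn left 50°, forward 7.7 m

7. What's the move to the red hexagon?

turn left 122°, forward 3.2 m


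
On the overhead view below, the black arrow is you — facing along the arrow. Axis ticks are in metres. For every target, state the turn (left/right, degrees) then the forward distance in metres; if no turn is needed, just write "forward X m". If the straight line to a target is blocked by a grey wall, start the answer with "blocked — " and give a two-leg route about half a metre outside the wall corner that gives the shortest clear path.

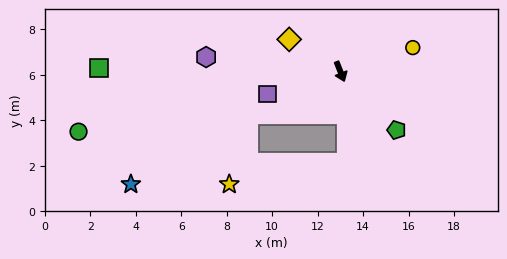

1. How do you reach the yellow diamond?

turn right 144°, forward 2.7 m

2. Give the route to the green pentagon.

turn left 22°, forward 3.6 m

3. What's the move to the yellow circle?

turn left 87°, forward 3.4 m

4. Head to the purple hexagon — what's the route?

turn right 118°, forward 5.9 m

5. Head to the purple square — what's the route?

turn right 95°, forward 3.4 m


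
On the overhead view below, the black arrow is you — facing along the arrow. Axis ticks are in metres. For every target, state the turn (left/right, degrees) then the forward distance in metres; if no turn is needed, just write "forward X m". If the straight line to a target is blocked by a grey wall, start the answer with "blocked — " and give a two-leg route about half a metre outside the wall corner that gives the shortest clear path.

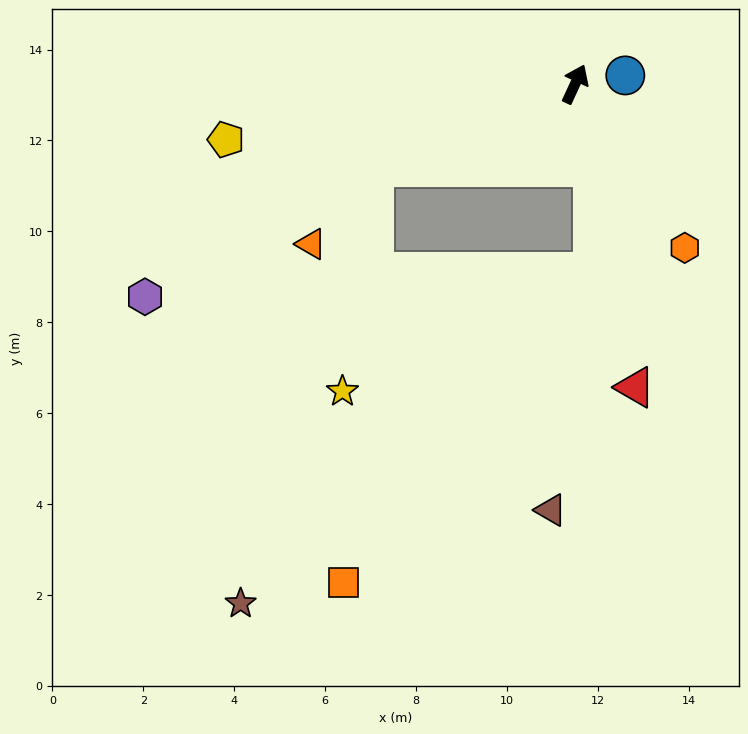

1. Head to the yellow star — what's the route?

blocked — turn left 137°, forward 4.8 m, then turn left 60°, forward 5.0 m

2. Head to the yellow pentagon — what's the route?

turn left 124°, forward 7.8 m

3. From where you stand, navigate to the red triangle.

turn right 144°, forward 6.8 m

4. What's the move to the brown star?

blocked — turn left 137°, forward 4.8 m, then turn left 51°, forward 10.0 m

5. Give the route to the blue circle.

turn right 55°, forward 1.1 m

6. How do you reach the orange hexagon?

turn right 121°, forward 4.3 m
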